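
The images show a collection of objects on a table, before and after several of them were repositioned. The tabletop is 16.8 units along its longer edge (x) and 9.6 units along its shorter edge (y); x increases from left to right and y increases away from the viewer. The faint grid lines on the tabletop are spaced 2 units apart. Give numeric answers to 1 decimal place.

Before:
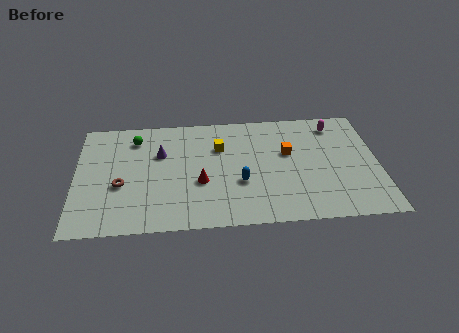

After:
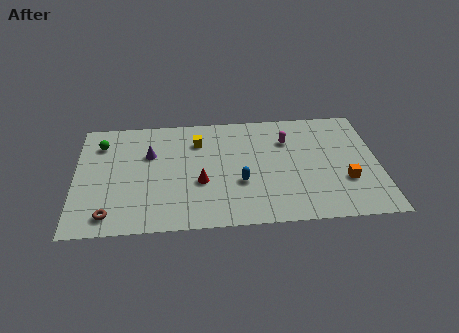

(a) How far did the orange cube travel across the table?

4.0

The orange cube moved from about (11.8, 5.8) to (14.9, 3.2), a distance of √(3.1² + 2.6²) ≈ 4.0.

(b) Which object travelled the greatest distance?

the orange cube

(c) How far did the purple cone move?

0.6

From (4.7, 6.3) to (4.1, 6.3), the purple cone covered √(0.6² + 0.0²) ≈ 0.6 units.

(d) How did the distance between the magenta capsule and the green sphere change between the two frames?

-0.8

Before: roughly 11.2 units apart; after: 10.4. That's 0.8 units closer together.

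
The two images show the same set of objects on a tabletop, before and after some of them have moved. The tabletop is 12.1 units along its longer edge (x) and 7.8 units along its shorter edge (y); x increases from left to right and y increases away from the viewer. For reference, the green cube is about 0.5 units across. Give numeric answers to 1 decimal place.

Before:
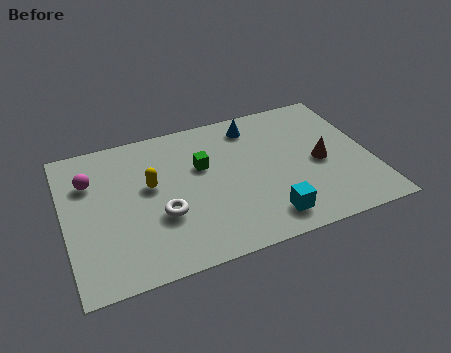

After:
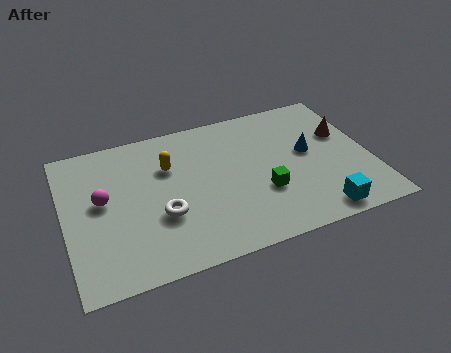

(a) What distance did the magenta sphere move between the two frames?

1.3

The magenta sphere was near (1.1, 5.5) before and (1.5, 4.3) after, so it travelled √(0.4² + 1.2²) ≈ 1.3 units.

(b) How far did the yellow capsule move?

1.1

From (3.4, 4.5) to (4.2, 5.3), the yellow capsule covered √(0.8² + 0.8²) ≈ 1.1 units.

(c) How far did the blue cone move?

3.0

The blue cone moved from about (7.7, 6.5) to (9.7, 4.3), a distance of √(2.0² + 2.2²) ≈ 3.0.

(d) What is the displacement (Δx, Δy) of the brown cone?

(1.1, 1.3)

From the two frames, the brown cone sits at roughly (10.1, 3.6) before and (11.2, 4.9) after.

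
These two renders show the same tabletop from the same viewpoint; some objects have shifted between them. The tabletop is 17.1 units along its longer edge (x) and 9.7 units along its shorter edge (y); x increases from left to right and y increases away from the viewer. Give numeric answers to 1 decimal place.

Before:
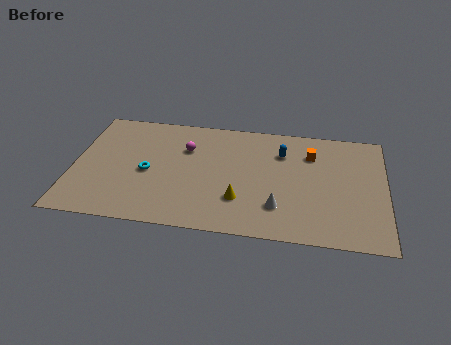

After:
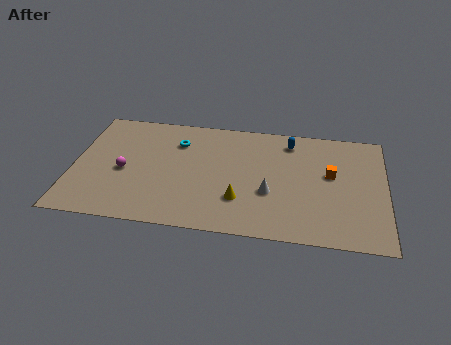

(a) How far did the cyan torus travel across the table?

3.2

From (4.1, 4.4) to (5.6, 7.2), the cyan torus covered √(1.5² + 2.8²) ≈ 3.2 units.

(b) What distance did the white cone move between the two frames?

1.2

From (11.3, 2.5) to (10.8, 3.6), the white cone covered √(0.5² + 1.1²) ≈ 1.2 units.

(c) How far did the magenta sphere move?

4.1

The magenta sphere moved from about (6.1, 6.7) to (2.8, 4.3), a distance of √(3.3² + 2.4²) ≈ 4.1.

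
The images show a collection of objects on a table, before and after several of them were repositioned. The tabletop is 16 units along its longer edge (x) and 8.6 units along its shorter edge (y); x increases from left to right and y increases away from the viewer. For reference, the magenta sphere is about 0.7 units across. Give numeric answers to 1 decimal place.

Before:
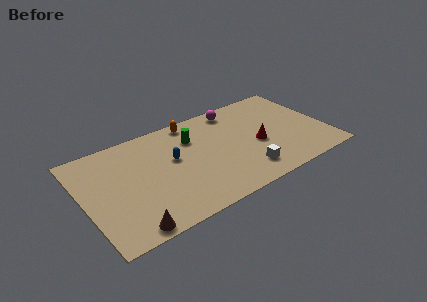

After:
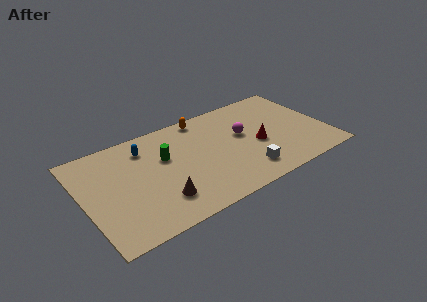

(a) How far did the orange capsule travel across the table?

0.7

The orange capsule moved from about (7.6, 7.7) to (8.3, 7.7), a distance of √(0.7² + 0.0²) ≈ 0.7.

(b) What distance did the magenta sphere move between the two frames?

2.5

The magenta sphere moved from about (10.5, 7.5) to (10.6, 5.0), a distance of √(0.1² + 2.5²) ≈ 2.5.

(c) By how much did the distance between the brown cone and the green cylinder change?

-4.0

The distance was about 7.4 in the first image and 3.4 in the second, so they moved 4.0 units closer together.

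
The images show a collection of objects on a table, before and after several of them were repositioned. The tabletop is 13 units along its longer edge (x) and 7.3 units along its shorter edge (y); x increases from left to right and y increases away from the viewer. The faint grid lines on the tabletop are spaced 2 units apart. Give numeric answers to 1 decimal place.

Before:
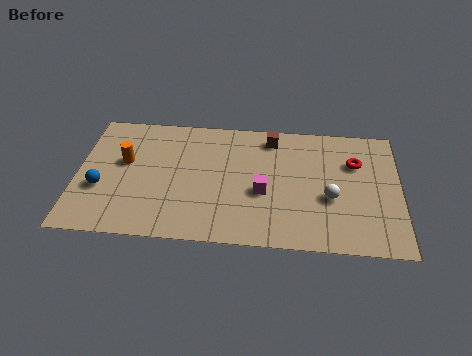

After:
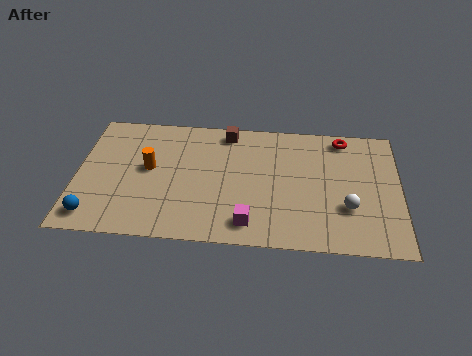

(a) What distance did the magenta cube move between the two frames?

1.9

From (7.5, 3.0) to (7.0, 1.2), the magenta cube covered √(0.5² + 1.8²) ≈ 1.9 units.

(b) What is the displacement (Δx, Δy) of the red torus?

(-0.5, 1.4)

The red torus was at about (11.2, 5.0) and moved to about (10.7, 6.4).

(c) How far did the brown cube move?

1.8

From (7.8, 6.2) to (6.0, 6.4), the brown cube covered √(1.8² + 0.2²) ≈ 1.8 units.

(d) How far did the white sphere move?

0.9

From (10.2, 2.9) to (10.9, 2.4), the white sphere covered √(0.7² + 0.5²) ≈ 0.9 units.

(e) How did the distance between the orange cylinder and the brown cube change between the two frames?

-2.3

Before: roughly 6.2 units apart; after: 3.9. That's 2.3 units closer together.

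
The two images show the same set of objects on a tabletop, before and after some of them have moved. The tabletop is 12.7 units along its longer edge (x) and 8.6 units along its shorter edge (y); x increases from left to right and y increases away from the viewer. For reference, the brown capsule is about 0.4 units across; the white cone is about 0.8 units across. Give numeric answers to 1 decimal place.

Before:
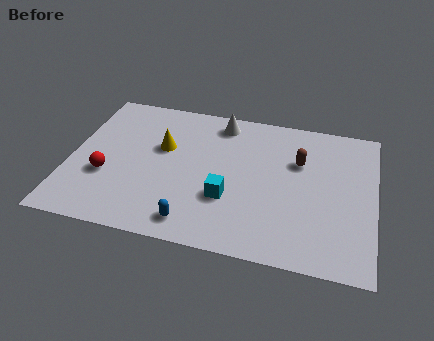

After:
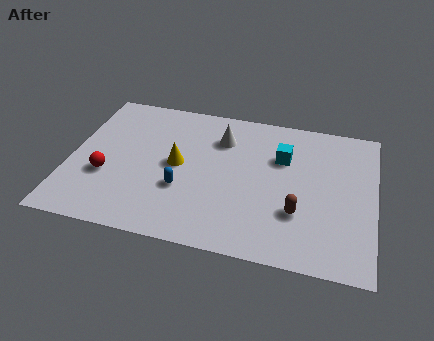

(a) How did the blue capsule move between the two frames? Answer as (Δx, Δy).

(-0.6, 1.8)

The blue capsule was at about (5.4, 1.2) and moved to about (4.8, 3.0).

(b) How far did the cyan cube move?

3.6

The cyan cube moved from about (6.7, 2.9) to (8.8, 5.8), a distance of √(2.1² + 2.9²) ≈ 3.6.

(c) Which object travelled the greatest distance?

the cyan cube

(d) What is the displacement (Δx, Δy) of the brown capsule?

(0.1, -3.0)

The brown capsule started near (9.5, 5.7) and ended near (9.6, 2.7).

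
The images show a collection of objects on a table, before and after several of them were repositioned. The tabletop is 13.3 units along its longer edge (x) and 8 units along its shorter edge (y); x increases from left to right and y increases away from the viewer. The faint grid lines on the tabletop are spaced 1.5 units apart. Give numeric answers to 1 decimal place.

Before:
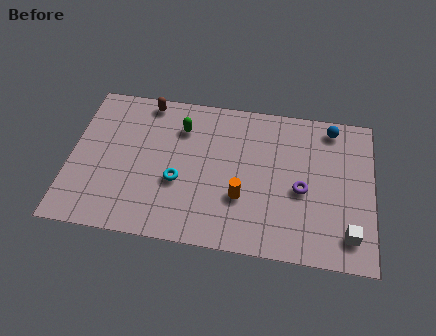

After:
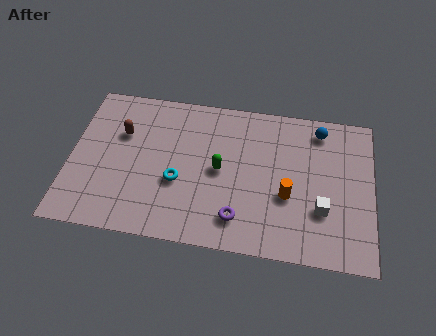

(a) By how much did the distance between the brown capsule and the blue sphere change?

+0.6

The distance was about 8.2 in the first image and 8.8 in the second, so they moved 0.6 units further apart.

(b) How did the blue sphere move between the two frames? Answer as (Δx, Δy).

(-0.5, -0.2)

From the two frames, the blue sphere sits at roughly (11.4, 7.0) before and (10.9, 6.8) after.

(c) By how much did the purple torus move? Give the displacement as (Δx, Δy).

(-2.7, -1.9)

The purple torus was at about (10.2, 3.5) and moved to about (7.5, 1.6).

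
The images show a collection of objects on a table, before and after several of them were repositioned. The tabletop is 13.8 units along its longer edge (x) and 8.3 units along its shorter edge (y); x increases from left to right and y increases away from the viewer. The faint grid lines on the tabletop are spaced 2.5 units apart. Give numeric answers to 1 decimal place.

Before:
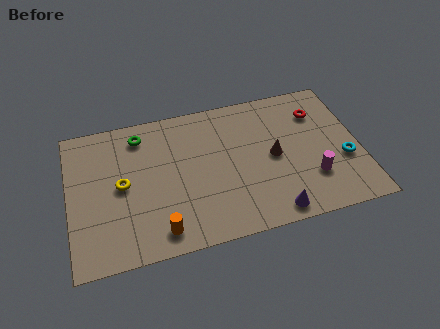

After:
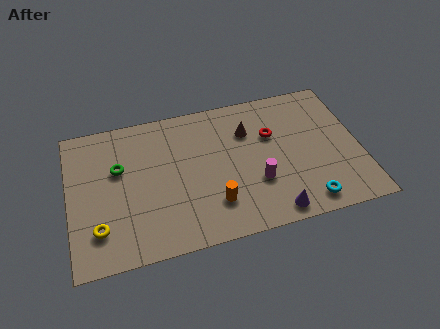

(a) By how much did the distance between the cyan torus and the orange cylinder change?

-4.7

Before: roughly 9.1 units apart; after: 4.4. That's 4.7 units closer together.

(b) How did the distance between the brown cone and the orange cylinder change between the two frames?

-2.1

Before: roughly 6.3 units apart; after: 4.2. That's 2.1 units closer together.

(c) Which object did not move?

the purple cone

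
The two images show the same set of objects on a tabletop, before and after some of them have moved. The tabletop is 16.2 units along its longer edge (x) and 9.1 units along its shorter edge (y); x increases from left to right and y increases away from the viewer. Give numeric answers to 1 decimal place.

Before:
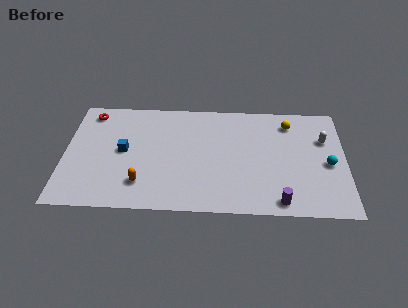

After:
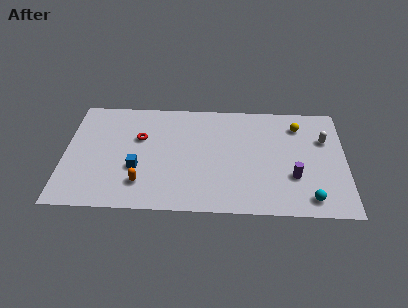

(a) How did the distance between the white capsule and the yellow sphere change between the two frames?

-0.5

They were about 2.4 units apart before and 1.9 after — 0.5 units closer together.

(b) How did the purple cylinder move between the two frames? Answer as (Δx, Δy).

(0.8, 2.0)

The purple cylinder started near (12.4, 1.0) and ended near (13.2, 3.0).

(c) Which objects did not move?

the orange capsule and the white capsule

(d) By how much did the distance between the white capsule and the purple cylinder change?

-2.1

Before: roughly 5.7 units apart; after: 3.6. That's 2.1 units closer together.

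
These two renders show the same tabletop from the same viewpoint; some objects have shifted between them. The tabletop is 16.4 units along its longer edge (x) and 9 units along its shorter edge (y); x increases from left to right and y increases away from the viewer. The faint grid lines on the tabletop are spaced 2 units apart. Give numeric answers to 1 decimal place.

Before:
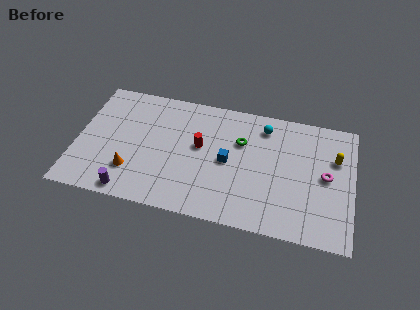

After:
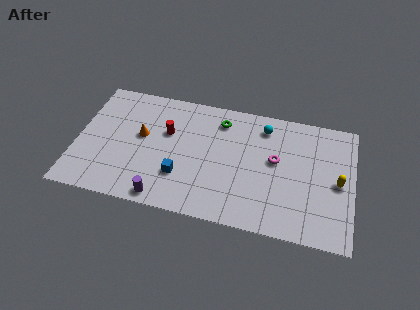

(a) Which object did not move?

the cyan sphere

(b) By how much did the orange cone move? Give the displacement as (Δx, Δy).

(0.4, 2.7)

From the two frames, the orange cone sits at roughly (3.4, 2.4) before and (3.8, 5.1) after.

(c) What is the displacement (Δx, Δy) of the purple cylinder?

(2.0, 0.0)

The purple cylinder was at about (3.4, 0.9) and moved to about (5.4, 0.9).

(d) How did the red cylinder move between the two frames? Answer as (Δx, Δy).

(-2.0, 0.6)

The red cylinder started near (7.3, 5.1) and ended near (5.3, 5.7).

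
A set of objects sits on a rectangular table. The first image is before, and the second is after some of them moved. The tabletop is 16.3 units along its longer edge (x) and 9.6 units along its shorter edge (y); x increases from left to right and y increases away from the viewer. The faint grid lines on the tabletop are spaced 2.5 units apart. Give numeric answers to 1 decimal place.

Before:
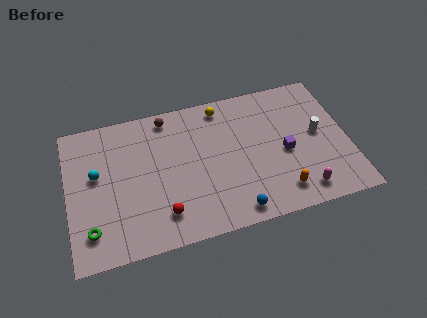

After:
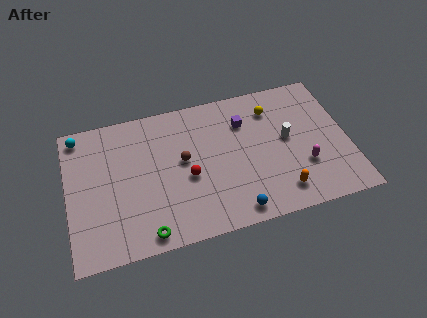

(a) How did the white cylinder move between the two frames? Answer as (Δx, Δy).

(-1.8, 0.1)

The white cylinder started near (14.6, 5.1) and ended near (12.8, 5.2).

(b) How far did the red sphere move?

2.6

The red sphere moved from about (5.3, 2.0) to (6.9, 4.1), a distance of √(1.6² + 2.1²) ≈ 2.6.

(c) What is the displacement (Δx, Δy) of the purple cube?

(-2.2, 2.7)

The purple cube was at about (12.6, 4.3) and moved to about (10.4, 7.0).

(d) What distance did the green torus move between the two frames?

3.3

From (1.2, 2.0) to (4.3, 1.0), the green torus covered √(3.1² + 1.0²) ≈ 3.3 units.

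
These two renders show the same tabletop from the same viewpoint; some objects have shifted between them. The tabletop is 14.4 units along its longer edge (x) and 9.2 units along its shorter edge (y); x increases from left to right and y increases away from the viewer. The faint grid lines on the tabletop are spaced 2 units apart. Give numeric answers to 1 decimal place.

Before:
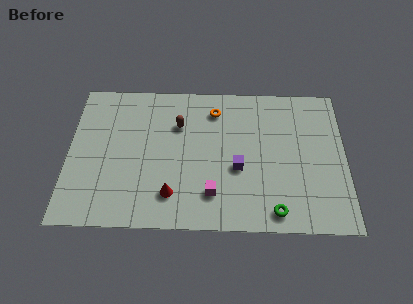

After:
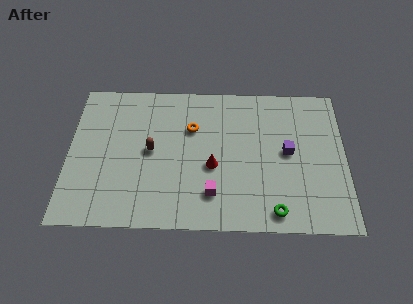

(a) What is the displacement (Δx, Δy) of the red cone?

(2.1, 1.8)

From the two frames, the red cone sits at roughly (5.4, 2.0) before and (7.5, 3.8) after.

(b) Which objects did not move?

the green torus and the magenta cube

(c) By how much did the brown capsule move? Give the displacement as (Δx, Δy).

(-1.4, -1.7)

The brown capsule started near (5.7, 6.4) and ended near (4.3, 4.7).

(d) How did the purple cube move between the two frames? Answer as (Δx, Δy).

(2.6, 1.1)

The purple cube was at about (8.8, 3.7) and moved to about (11.4, 4.8).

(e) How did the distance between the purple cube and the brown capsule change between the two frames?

+3.0

They were about 4.1 units apart before and 7.1 after — 3.0 units further apart.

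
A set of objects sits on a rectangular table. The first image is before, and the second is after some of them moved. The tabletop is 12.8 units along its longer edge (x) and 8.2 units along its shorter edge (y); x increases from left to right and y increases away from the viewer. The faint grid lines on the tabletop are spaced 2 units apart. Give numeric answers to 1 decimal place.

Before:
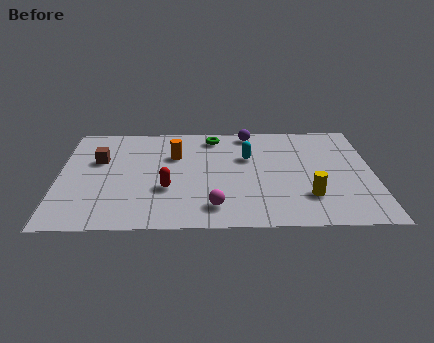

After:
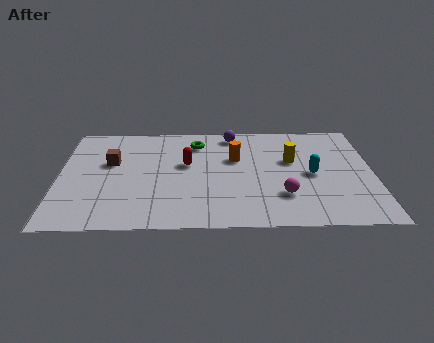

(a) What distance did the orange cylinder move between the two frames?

2.5

The orange cylinder was near (4.7, 5.5) before and (7.2, 5.2) after, so it travelled √(2.5² + 0.3²) ≈ 2.5 units.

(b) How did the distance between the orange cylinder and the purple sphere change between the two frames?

-1.6

Before: roughly 3.6 units apart; after: 2.0. That's 1.6 units closer together.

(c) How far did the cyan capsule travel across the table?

3.0

From (7.7, 5.3) to (10.3, 3.9), the cyan capsule covered √(2.6² + 1.4²) ≈ 3.0 units.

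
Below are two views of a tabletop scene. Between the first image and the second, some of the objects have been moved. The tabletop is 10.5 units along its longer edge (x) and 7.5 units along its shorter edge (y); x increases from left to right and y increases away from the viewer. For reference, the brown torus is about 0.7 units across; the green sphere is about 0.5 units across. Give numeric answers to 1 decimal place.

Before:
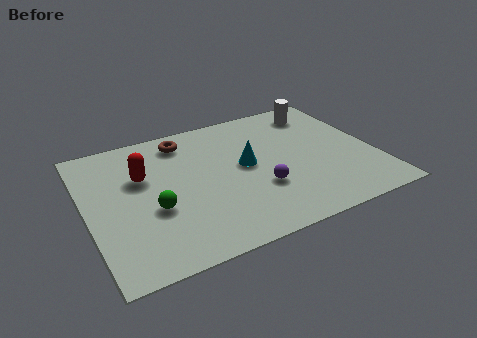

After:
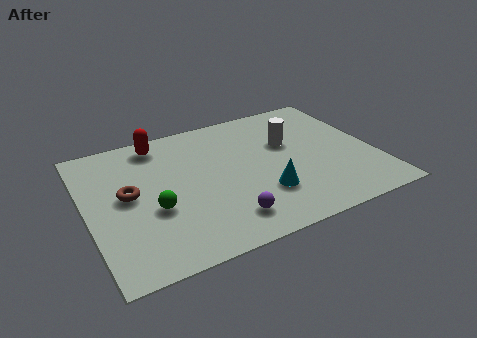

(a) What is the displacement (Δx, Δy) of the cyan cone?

(0.4, -1.8)

The cyan cone was at about (5.8, 4.0) and moved to about (6.2, 2.2).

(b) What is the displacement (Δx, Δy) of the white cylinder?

(-1.4, -1.5)

The white cylinder started near (8.9, 6.2) and ended near (7.5, 4.7).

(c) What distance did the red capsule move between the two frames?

1.9

The red capsule was near (2.1, 4.8) before and (2.9, 6.5) after, so it travelled √(0.8² + 1.7²) ≈ 1.9 units.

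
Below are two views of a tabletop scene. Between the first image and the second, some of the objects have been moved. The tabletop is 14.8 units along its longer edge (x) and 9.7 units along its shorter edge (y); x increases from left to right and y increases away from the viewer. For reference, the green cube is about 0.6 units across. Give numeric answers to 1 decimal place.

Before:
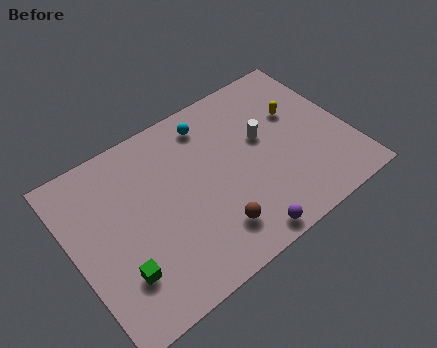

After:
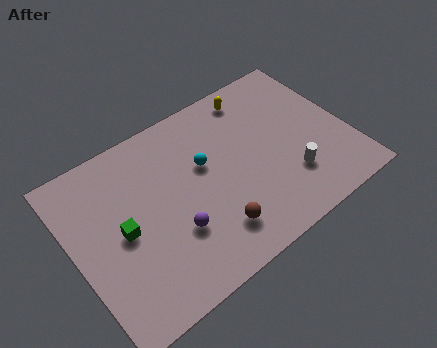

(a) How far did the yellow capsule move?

2.9

The yellow capsule was near (12.4, 6.2) before and (10.5, 8.4) after, so it travelled √(1.9² + 2.2²) ≈ 2.9 units.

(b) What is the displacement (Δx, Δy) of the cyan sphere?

(-0.7, -2.2)

The cyan sphere started near (7.9, 8.1) and ended near (7.2, 5.9).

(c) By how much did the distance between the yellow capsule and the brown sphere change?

+0.4

They were about 6.9 units apart before and 7.3 after — 0.4 units further apart.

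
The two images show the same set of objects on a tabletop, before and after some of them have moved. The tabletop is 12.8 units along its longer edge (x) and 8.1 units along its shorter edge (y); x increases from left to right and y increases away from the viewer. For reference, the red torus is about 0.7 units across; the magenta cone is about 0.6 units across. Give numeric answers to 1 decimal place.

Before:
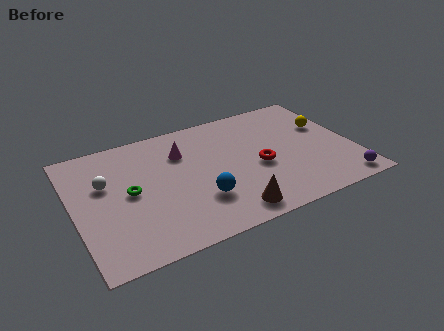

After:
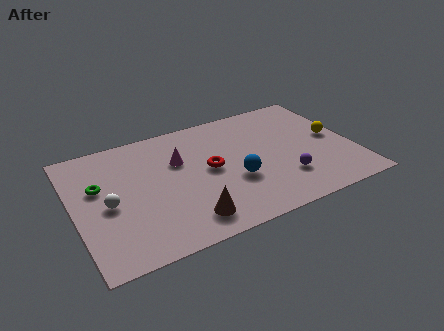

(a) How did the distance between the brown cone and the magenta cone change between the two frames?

-1.1

The distance was about 5.0 in the first image and 3.9 in the second, so they moved 1.1 units closer together.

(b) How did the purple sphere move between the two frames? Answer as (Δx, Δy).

(-2.5, 1.3)

The purple sphere started near (11.9, 0.9) and ended near (9.4, 2.2).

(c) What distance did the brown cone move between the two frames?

1.9

The brown cone moved from about (6.7, 1.1) to (4.8, 1.4), a distance of √(1.9² + 0.3²) ≈ 1.9.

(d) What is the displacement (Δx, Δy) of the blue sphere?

(1.7, 0.6)

The blue sphere started near (5.5, 2.4) and ended near (7.2, 3.0).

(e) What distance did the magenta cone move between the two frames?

0.5

The magenta cone moved from about (5.1, 5.8) to (4.9, 5.3), a distance of √(0.2² + 0.5²) ≈ 0.5.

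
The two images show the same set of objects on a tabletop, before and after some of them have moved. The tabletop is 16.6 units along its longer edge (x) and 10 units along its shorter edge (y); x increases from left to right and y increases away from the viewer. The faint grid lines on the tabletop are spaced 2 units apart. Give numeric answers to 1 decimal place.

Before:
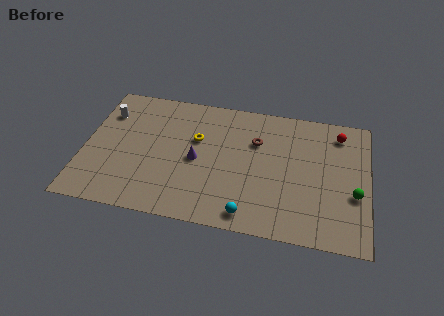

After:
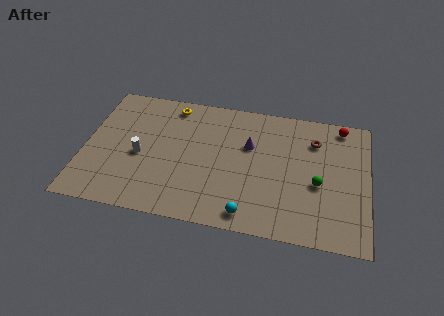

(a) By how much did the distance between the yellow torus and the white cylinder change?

-0.9

They were about 5.5 units apart before and 4.6 after — 0.9 units closer together.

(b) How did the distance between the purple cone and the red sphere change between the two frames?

-3.1

Before: roughly 9.0 units apart; after: 5.9. That's 3.1 units closer together.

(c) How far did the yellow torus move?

2.9

The yellow torus was near (6.5, 6.3) before and (4.9, 8.7) after, so it travelled √(1.6² + 2.4²) ≈ 2.9 units.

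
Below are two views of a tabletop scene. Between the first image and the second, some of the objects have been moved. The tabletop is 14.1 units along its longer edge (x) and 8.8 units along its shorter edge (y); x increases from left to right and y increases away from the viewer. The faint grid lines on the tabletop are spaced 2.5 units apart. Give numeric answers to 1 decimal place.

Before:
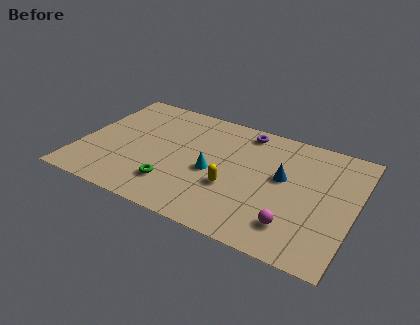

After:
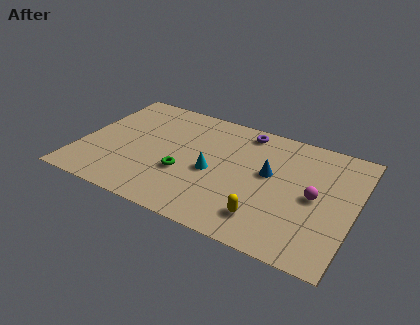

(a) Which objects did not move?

the cyan cone and the purple torus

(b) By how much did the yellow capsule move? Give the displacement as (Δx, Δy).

(1.9, -1.4)

The yellow capsule started near (8.0, 3.2) and ended near (9.9, 1.8).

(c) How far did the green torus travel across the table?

1.2

The green torus was near (5.1, 2.1) before and (5.5, 3.2) after, so it travelled √(0.4² + 1.1²) ≈ 1.2 units.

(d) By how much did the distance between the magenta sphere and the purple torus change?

-1.4

They were about 6.6 units apart before and 5.2 after — 1.4 units closer together.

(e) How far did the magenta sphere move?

2.5

The magenta sphere moved from about (11.3, 1.9) to (12.1, 4.3), a distance of √(0.8² + 2.4²) ≈ 2.5.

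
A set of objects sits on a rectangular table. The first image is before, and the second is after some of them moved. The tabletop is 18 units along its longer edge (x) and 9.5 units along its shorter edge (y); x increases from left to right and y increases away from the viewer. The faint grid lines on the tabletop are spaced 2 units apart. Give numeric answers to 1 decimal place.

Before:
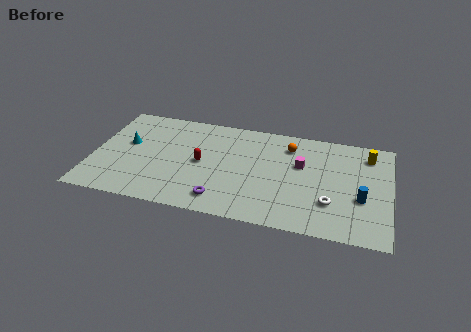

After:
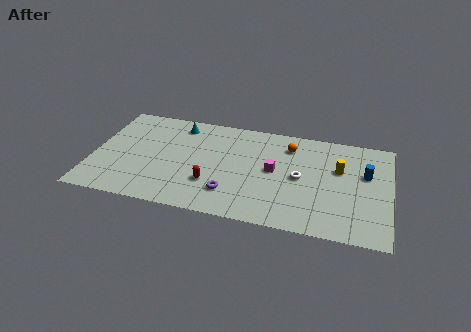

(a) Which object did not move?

the orange sphere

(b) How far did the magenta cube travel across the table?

1.8

From (12.6, 5.9) to (11.0, 5.0), the magenta cube covered √(1.6² + 0.9²) ≈ 1.8 units.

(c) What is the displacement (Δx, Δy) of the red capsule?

(0.7, -1.8)

From the two frames, the red capsule sits at roughly (6.6, 4.7) before and (7.3, 2.9) after.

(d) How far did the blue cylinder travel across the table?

2.3

From (16.3, 3.6) to (16.5, 5.9), the blue cylinder covered √(0.2² + 2.3²) ≈ 2.3 units.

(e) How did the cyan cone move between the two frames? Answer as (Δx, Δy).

(3.0, 2.5)

The cyan cone was at about (2.0, 5.5) and moved to about (5.0, 8.0).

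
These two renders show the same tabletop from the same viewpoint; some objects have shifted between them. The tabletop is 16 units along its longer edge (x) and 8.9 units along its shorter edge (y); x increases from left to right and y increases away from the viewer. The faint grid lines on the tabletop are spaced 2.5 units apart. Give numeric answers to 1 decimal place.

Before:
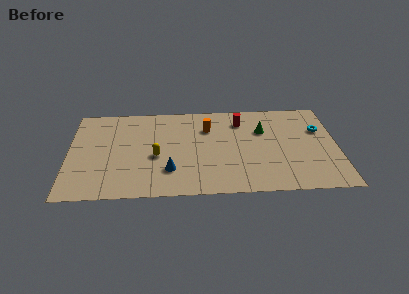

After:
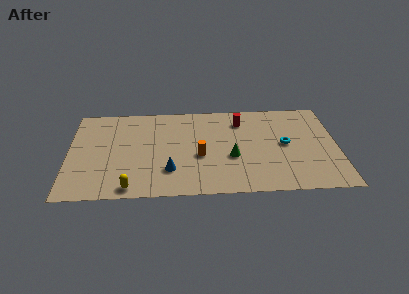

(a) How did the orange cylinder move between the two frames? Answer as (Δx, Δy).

(-0.5, -2.7)

The orange cylinder was at about (8.3, 6.4) and moved to about (7.8, 3.7).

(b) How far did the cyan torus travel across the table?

2.5

The cyan torus moved from about (15.0, 5.9) to (12.9, 4.6), a distance of √(2.1² + 1.3²) ≈ 2.5.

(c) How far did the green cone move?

3.1

The green cone moved from about (11.6, 6.0) to (9.7, 3.5), a distance of √(1.9² + 2.5²) ≈ 3.1.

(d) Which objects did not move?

the blue cone and the red cylinder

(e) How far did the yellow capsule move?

3.3

From (5.2, 3.8) to (3.7, 0.9), the yellow capsule covered √(1.5² + 2.9²) ≈ 3.3 units.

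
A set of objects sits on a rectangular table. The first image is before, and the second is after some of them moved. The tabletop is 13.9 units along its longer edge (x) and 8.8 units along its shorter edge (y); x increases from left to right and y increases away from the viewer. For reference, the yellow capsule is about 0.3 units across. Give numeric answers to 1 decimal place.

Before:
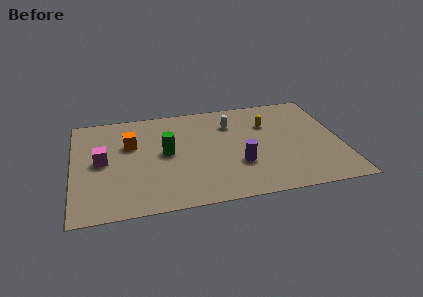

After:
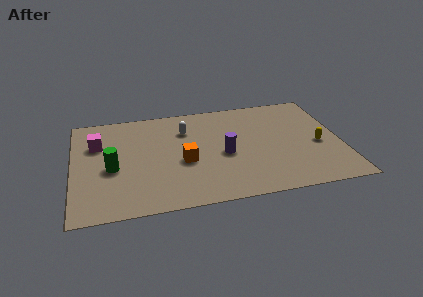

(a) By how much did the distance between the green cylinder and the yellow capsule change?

+5.1

The distance was about 5.6 in the first image and 10.7 in the second, so they moved 5.1 units further apart.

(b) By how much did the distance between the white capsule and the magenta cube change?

-2.5

The distance was about 7.1 in the first image and 4.6 in the second, so they moved 2.5 units closer together.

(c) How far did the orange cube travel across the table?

3.4

The orange cube moved from about (3.0, 5.7) to (5.7, 3.7), a distance of √(2.7² + 2.0²) ≈ 3.4.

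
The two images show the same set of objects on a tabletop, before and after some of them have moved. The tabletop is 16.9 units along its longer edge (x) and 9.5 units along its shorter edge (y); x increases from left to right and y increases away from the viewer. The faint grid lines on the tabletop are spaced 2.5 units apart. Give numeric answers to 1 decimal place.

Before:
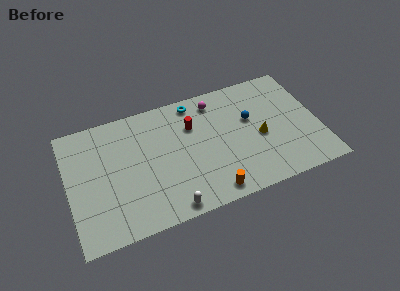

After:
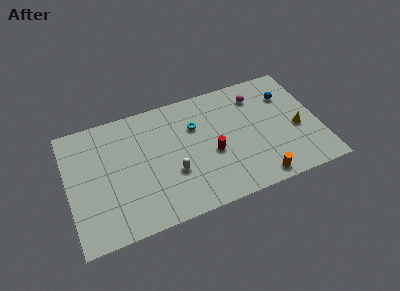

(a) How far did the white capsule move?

2.5

From (6.4, 0.9) to (6.9, 3.4), the white capsule covered √(0.5² + 2.5²) ≈ 2.5 units.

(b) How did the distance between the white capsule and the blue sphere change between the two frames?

+1.1

Before: roughly 7.7 units apart; after: 8.8. That's 1.1 units further apart.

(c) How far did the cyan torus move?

1.9

The cyan torus moved from about (8.8, 8.4) to (8.7, 6.5), a distance of √(0.1² + 1.9²) ≈ 1.9.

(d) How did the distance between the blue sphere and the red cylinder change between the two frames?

+2.1

They were about 4.0 units apart before and 6.1 after — 2.1 units further apart.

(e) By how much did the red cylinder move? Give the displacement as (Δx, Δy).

(1.1, -2.6)

From the two frames, the red cylinder sits at roughly (8.5, 6.6) before and (9.6, 4.0) after.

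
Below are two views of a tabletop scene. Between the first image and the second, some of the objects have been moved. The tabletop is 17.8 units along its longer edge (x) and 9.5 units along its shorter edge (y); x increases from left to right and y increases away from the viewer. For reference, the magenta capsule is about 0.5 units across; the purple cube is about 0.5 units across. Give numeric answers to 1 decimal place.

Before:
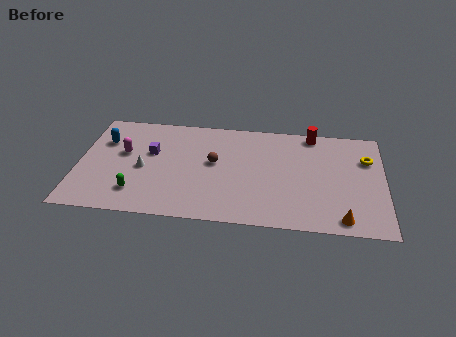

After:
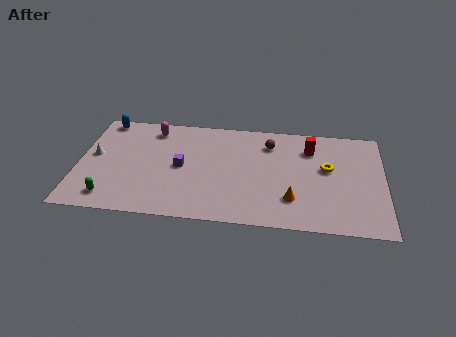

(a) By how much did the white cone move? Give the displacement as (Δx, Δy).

(-2.9, 0.9)

The white cone was at about (3.8, 4.3) and moved to about (0.9, 5.2).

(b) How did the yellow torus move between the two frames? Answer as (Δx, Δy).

(-2.3, -1.1)

The yellow torus was at about (16.8, 6.6) and moved to about (14.5, 5.5).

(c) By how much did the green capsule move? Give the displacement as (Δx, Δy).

(-1.5, -0.6)

From the two frames, the green capsule sits at roughly (3.5, 2.1) before and (2.0, 1.5) after.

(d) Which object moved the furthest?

the brown sphere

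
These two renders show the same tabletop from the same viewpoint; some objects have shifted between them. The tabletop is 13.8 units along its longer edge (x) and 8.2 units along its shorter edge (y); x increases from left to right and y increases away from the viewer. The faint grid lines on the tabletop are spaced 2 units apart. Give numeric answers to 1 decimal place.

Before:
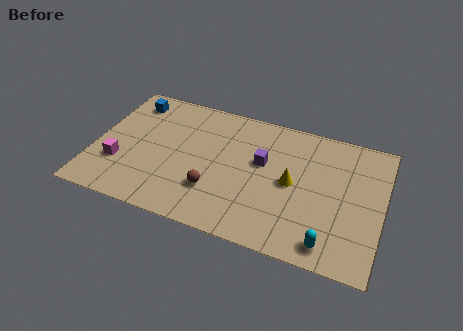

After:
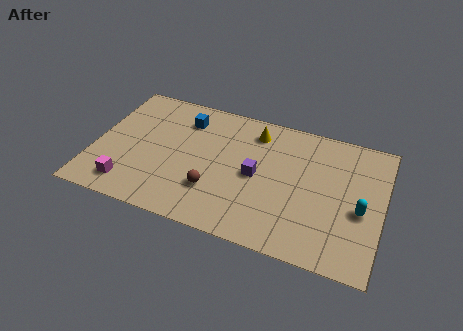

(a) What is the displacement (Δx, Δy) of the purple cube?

(-0.2, -0.9)

From the two frames, the purple cube sits at roughly (8.0, 4.9) before and (7.8, 4.0) after.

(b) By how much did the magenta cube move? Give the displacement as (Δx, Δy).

(0.6, -1.2)

The magenta cube was at about (1.3, 2.6) and moved to about (1.9, 1.4).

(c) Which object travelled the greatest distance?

the yellow cone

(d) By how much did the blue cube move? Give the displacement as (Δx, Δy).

(2.7, -0.4)

From the two frames, the blue cube sits at roughly (1.4, 6.8) before and (4.1, 6.4) after.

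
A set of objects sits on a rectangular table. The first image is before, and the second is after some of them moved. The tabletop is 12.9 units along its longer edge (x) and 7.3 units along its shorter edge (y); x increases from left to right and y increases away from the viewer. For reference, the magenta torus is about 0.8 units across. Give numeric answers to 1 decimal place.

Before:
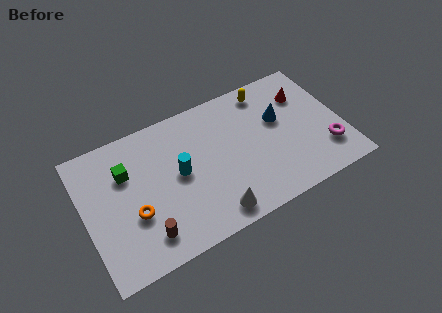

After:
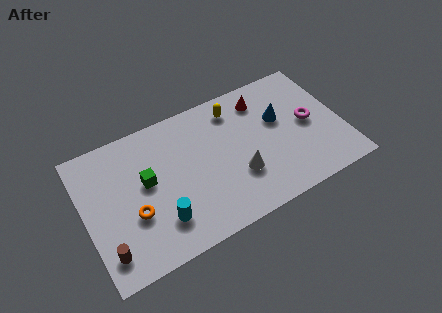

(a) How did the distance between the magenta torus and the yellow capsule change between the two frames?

-0.8

Before: roughly 5.0 units apart; after: 4.2. That's 0.8 units closer together.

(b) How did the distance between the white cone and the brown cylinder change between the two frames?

+3.5

Before: roughly 3.3 units apart; after: 6.8. That's 3.5 units further apart.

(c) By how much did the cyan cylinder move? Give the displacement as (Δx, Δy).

(-1.2, -2.0)

The cyan cylinder was at about (4.7, 3.8) and moved to about (3.5, 1.8).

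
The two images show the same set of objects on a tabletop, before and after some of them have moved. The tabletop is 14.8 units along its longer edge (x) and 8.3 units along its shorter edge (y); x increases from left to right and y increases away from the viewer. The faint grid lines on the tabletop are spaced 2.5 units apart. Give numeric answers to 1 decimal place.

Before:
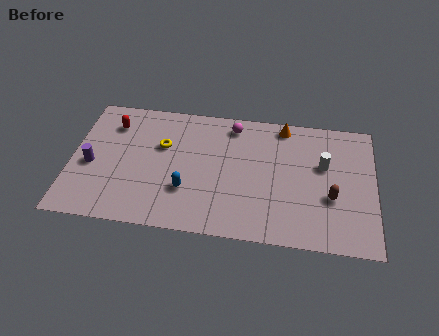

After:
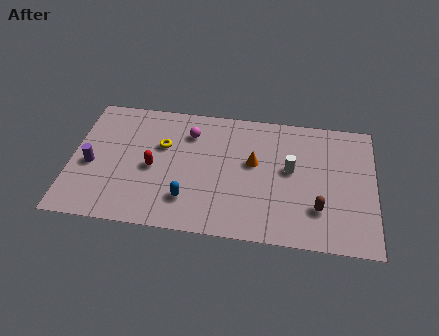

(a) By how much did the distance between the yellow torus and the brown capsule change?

-0.3

Before: roughly 8.6 units apart; after: 8.3. That's 0.3 units closer together.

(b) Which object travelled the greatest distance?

the red capsule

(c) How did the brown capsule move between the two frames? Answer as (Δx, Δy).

(-0.6, -0.8)

The brown capsule started near (12.7, 3.1) and ended near (12.1, 2.3).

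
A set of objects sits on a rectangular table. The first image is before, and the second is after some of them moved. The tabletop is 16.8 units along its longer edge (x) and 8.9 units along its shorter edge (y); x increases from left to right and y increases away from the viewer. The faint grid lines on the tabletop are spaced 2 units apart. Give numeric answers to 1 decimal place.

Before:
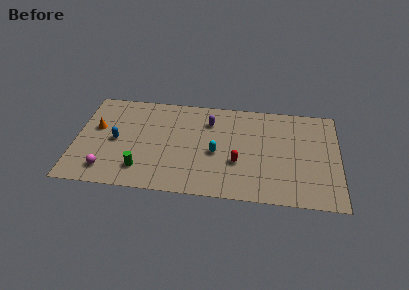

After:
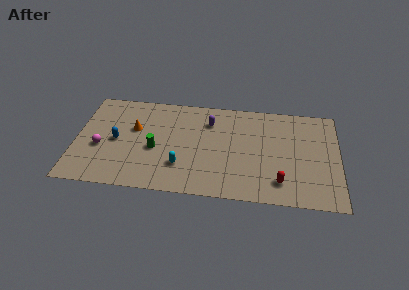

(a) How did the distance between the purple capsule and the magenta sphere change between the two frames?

-0.6

The distance was about 8.2 in the first image and 7.6 in the second, so they moved 0.6 units closer together.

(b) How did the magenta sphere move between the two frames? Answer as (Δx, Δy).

(-0.5, 2.0)

The magenta sphere was at about (2.1, 1.6) and moved to about (1.6, 3.6).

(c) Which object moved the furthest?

the red capsule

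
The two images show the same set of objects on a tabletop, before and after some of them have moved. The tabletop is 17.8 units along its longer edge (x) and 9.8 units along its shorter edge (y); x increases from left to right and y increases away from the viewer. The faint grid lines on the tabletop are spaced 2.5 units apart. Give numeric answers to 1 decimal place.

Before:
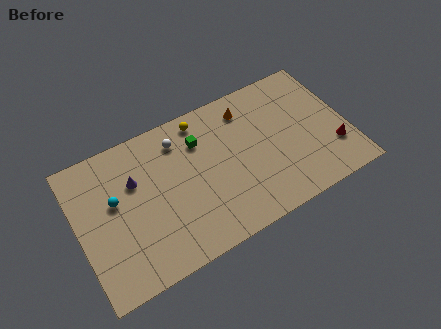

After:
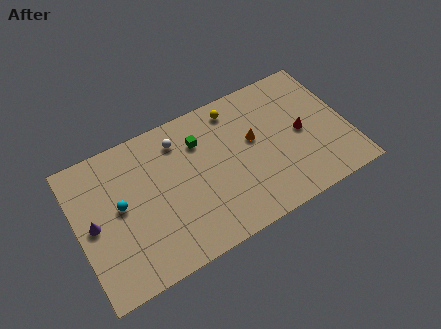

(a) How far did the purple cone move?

3.3

From (3.9, 6.5) to (1.0, 4.9), the purple cone covered √(2.9² + 1.6²) ≈ 3.3 units.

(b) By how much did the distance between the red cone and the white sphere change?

-2.6

They were about 11.0 units apart before and 8.4 after — 2.6 units closer together.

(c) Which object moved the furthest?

the purple cone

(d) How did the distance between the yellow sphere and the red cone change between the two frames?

-4.6

Before: roughly 10.0 units apart; after: 5.4. That's 4.6 units closer together.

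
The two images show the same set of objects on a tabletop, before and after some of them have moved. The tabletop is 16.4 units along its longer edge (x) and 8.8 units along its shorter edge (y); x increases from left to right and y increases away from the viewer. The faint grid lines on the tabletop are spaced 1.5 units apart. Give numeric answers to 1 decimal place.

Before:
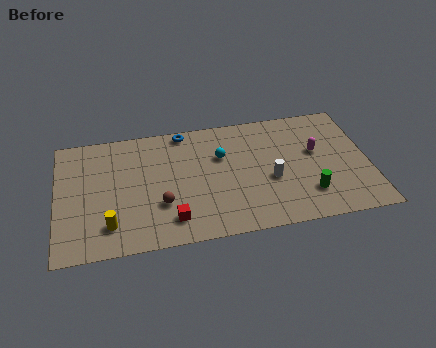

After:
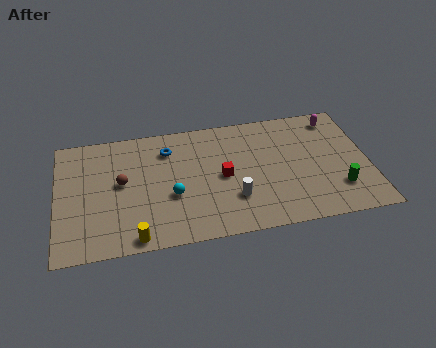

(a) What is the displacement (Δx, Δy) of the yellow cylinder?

(1.3, -1.1)

The yellow cylinder was at about (2.7, 1.9) and moved to about (4.0, 0.8).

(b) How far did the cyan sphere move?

3.6

The cyan sphere was near (8.7, 5.8) before and (6.0, 3.4) after, so it travelled √(2.7² + 2.4²) ≈ 3.6 units.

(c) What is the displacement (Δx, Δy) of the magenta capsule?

(1.2, 2.3)

The magenta capsule started near (13.7, 5.2) and ended near (14.9, 7.5).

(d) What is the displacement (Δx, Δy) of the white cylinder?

(-2.0, -1.0)

The white cylinder started near (11.2, 3.6) and ended near (9.2, 2.6).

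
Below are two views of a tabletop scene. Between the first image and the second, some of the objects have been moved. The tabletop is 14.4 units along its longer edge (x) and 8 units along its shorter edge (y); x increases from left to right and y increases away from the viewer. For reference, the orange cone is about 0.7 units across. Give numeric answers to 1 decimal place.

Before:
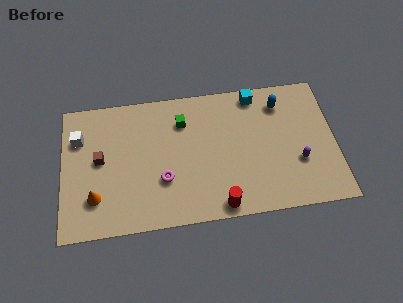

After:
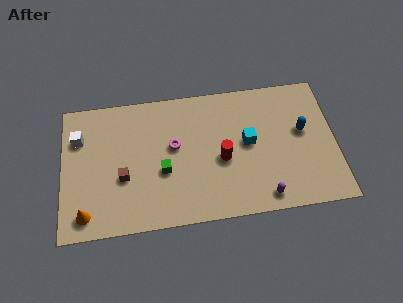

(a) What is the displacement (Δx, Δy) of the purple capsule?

(-1.9, -1.8)

The purple capsule was at about (12.4, 2.8) and moved to about (10.5, 1.0).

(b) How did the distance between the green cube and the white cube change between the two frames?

-0.4

The distance was about 5.5 in the first image and 5.1 in the second, so they moved 0.4 units closer together.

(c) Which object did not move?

the white cube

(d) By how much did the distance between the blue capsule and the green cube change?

+2.3

The distance was about 5.2 in the first image and 7.5 in the second, so they moved 2.3 units further apart.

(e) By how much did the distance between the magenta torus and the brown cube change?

-0.6

Before: roughly 3.7 units apart; after: 3.1. That's 0.6 units closer together.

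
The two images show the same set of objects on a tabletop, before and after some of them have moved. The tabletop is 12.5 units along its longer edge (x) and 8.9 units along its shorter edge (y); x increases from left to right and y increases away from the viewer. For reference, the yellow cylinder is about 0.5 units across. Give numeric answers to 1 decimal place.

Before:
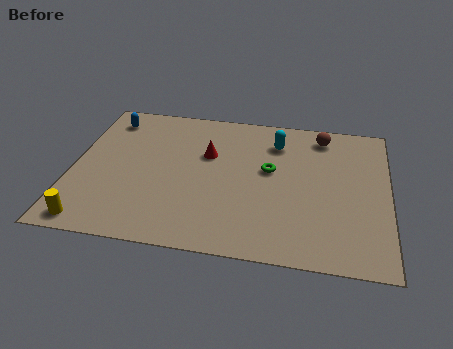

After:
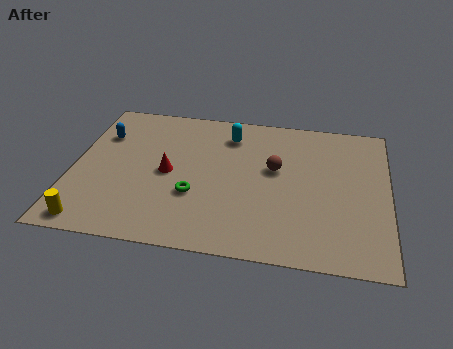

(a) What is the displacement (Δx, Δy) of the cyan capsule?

(-1.9, 0.2)

From the two frames, the cyan capsule sits at roughly (8.0, 6.9) before and (6.1, 7.1) after.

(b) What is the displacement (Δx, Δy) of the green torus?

(-2.9, -2.0)

The green torus started near (7.8, 5.1) and ended near (4.9, 3.1).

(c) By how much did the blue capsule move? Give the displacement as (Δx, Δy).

(-0.2, -1.1)

The blue capsule was at about (1.2, 7.4) and moved to about (1.0, 6.3).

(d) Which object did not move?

the yellow cylinder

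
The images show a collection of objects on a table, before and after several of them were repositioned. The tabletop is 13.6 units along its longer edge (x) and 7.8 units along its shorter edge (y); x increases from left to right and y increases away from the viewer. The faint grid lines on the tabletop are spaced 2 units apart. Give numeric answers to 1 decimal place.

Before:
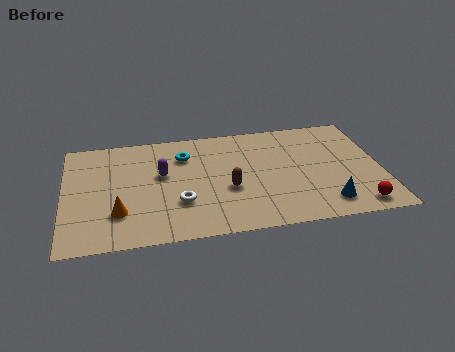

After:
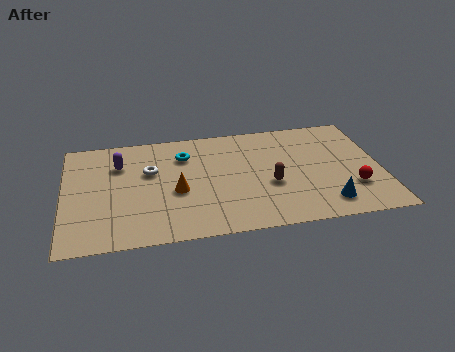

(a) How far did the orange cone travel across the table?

2.7

The orange cone was near (2.3, 2.2) before and (4.8, 3.3) after, so it travelled √(2.5² + 1.1²) ≈ 2.7 units.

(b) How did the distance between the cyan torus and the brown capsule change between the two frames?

+1.3

They were about 3.2 units apart before and 4.5 after — 1.3 units further apart.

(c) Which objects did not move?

the blue cone and the cyan torus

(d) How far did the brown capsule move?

1.8

The brown capsule was near (7.0, 3.1) before and (8.8, 3.1) after, so it travelled √(1.8² + 0.0²) ≈ 1.8 units.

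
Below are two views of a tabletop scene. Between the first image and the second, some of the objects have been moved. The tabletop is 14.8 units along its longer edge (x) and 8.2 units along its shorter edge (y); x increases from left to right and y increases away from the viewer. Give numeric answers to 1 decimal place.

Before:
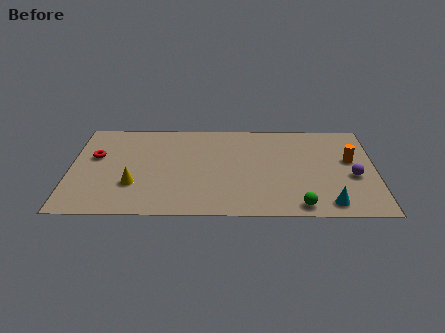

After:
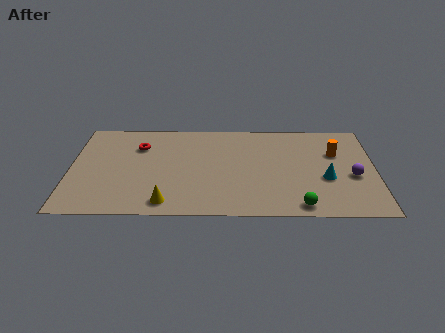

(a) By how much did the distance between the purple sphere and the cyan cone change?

-1.3

The distance was about 2.6 in the first image and 1.3 in the second, so they moved 1.3 units closer together.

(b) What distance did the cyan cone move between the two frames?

2.1

The cyan cone was near (12.5, 1.1) before and (12.4, 3.2) after, so it travelled √(0.1² + 2.1²) ≈ 2.1 units.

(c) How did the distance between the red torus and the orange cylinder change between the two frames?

-2.8

The distance was about 12.4 in the first image and 9.6 in the second, so they moved 2.8 units closer together.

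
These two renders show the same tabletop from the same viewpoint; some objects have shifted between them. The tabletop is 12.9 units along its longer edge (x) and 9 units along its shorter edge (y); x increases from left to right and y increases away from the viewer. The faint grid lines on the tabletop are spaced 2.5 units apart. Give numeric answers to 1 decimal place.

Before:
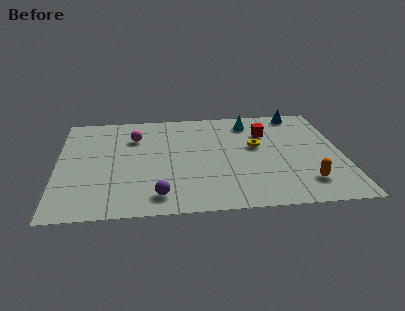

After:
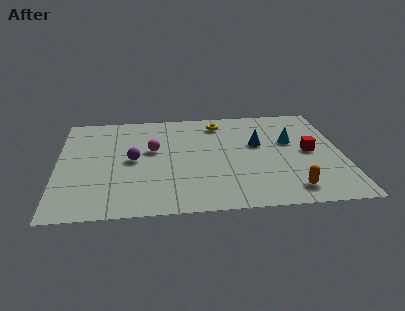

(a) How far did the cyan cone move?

2.6

The cyan cone was near (8.8, 7.4) before and (10.6, 5.5) after, so it travelled √(1.8² + 1.9²) ≈ 2.6 units.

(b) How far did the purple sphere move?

3.3

The purple sphere moved from about (4.5, 1.4) to (3.4, 4.5), a distance of √(1.1² + 3.1²) ≈ 3.3.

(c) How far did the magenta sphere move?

1.4

The magenta sphere was near (3.5, 6.5) before and (4.3, 5.3) after, so it travelled √(0.8² + 1.2²) ≈ 1.4 units.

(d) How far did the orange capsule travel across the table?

0.9

The orange capsule moved from about (11.1, 1.9) to (10.4, 1.4), a distance of √(0.7² + 0.5²) ≈ 0.9.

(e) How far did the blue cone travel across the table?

3.4

The blue cone moved from about (11.1, 8.1) to (9.1, 5.4), a distance of √(2.0² + 2.7²) ≈ 3.4.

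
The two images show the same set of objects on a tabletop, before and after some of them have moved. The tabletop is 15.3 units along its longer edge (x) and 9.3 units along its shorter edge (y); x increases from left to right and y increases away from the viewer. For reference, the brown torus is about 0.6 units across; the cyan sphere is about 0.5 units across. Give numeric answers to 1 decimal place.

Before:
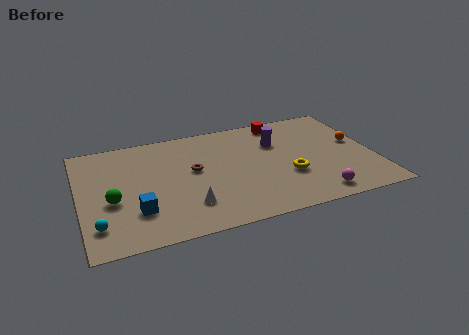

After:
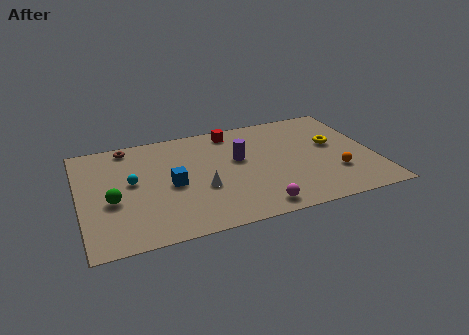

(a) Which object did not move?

the green sphere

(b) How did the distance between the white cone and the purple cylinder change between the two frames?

-3.6

Before: roughly 6.5 units apart; after: 2.9. That's 3.6 units closer together.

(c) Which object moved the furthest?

the brown torus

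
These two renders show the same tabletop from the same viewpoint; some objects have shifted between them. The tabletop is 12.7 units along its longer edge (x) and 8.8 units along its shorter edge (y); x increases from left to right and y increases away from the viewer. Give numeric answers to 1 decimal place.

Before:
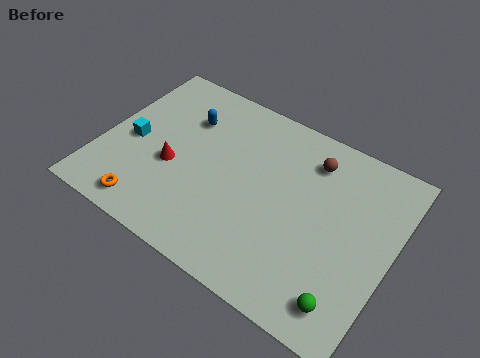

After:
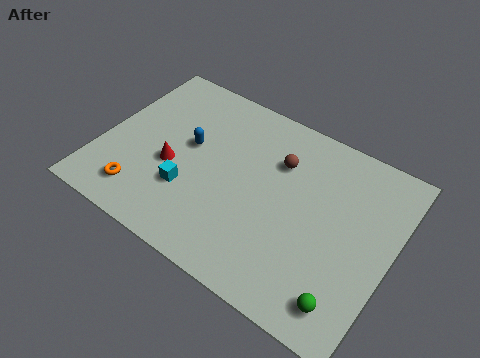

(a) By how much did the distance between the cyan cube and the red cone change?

-0.7

The distance was about 1.9 in the first image and 1.2 in the second, so they moved 0.7 units closer together.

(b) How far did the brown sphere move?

1.5

From (8.8, 7.0) to (7.5, 6.2), the brown sphere covered √(1.3² + 0.8²) ≈ 1.5 units.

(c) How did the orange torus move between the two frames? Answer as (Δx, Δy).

(-0.4, 0.5)

From the two frames, the orange torus sits at roughly (2.6, 1.1) before and (2.2, 1.6) after.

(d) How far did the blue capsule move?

1.4

The blue capsule was near (3.3, 6.3) before and (3.7, 5.0) after, so it travelled √(0.4² + 1.3²) ≈ 1.4 units.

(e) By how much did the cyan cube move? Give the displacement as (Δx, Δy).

(2.8, -1.2)

The cyan cube was at about (1.3, 4.0) and moved to about (4.1, 2.8).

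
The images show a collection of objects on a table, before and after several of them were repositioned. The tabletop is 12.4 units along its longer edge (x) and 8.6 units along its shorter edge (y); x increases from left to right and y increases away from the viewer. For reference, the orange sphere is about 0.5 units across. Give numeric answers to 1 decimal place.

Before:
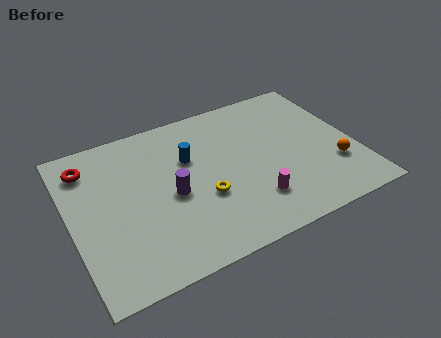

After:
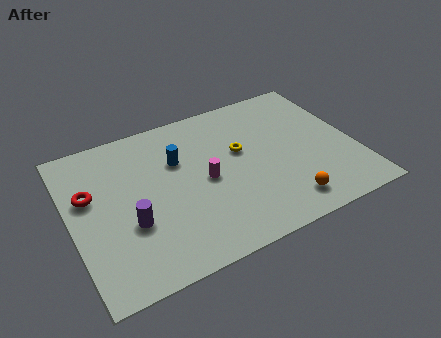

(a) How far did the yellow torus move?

2.7

The yellow torus moved from about (5.6, 3.2) to (7.5, 5.1), a distance of √(1.9² + 1.9²) ≈ 2.7.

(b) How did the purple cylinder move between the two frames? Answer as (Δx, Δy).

(-1.9, -0.8)

The purple cylinder started near (4.3, 3.9) and ended near (2.4, 3.1).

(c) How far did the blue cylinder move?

0.5

The blue cylinder moved from about (5.3, 5.6) to (4.8, 5.7), a distance of √(0.5² + 0.1²) ≈ 0.5.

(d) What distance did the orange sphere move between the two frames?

2.7

From (11.3, 2.6) to (8.9, 1.4), the orange sphere covered √(2.4² + 1.2²) ≈ 2.7 units.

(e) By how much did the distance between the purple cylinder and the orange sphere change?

-0.4

The distance was about 7.1 in the first image and 6.7 in the second, so they moved 0.4 units closer together.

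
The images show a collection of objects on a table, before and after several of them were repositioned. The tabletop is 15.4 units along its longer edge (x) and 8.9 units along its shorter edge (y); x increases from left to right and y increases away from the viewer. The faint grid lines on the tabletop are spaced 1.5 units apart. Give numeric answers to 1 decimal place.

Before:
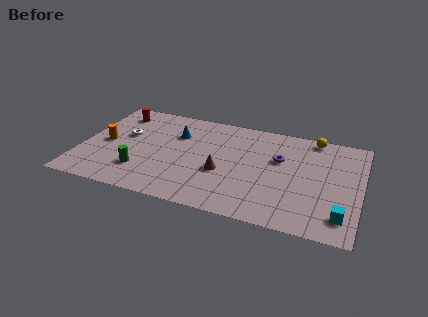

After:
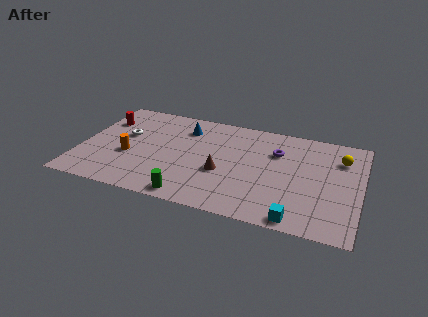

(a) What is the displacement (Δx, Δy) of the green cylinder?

(2.9, -1.4)

The green cylinder was at about (3.5, 2.3) and moved to about (6.4, 0.9).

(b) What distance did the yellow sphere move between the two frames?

2.2

The yellow sphere moved from about (12.6, 8.1) to (14.2, 6.6), a distance of √(1.6² + 1.5²) ≈ 2.2.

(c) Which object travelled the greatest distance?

the green cylinder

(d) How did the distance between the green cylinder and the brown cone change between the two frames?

-1.6

The distance was about 4.6 in the first image and 3.0 in the second, so they moved 1.6 units closer together.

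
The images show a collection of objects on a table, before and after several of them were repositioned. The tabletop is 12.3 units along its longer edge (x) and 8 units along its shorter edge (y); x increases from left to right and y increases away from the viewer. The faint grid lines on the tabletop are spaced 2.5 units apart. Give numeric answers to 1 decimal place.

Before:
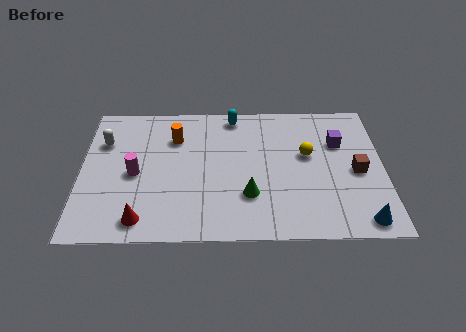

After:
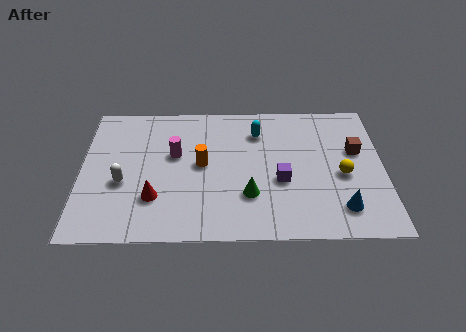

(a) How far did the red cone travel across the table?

1.3

The red cone moved from about (2.5, 1.1) to (3.0, 2.3), a distance of √(0.5² + 1.2²) ≈ 1.3.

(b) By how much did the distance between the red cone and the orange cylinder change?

-2.2

They were about 4.9 units apart before and 2.7 after — 2.2 units closer together.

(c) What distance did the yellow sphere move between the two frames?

1.8

The yellow sphere moved from about (9.2, 4.7) to (10.6, 3.5), a distance of √(1.4² + 1.2²) ≈ 1.8.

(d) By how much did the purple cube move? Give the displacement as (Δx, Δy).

(-2.4, -2.2)

From the two frames, the purple cube sits at roughly (10.5, 5.4) before and (8.1, 3.2) after.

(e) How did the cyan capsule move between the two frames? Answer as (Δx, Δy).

(1.0, -1.0)

From the two frames, the cyan capsule sits at roughly (6.2, 7.1) before and (7.2, 6.1) after.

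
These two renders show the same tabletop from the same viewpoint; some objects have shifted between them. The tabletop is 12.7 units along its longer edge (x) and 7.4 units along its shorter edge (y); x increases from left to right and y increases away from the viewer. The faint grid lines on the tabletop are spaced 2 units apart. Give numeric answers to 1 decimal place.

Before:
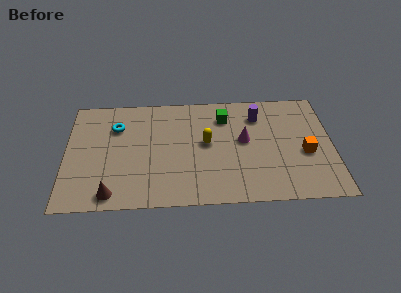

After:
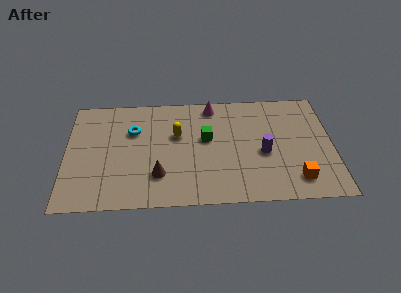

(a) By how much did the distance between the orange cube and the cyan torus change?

-0.8

Before: roughly 9.3 units apart; after: 8.5. That's 0.8 units closer together.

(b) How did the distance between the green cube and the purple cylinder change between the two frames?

+1.3

Before: roughly 1.6 units apart; after: 2.9. That's 1.3 units further apart.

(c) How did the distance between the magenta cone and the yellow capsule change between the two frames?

+0.7

The distance was about 1.8 in the first image and 2.5 in the second, so they moved 0.7 units further apart.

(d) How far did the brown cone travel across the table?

2.5

The brown cone was near (2.2, 0.9) before and (4.4, 2.0) after, so it travelled √(2.2² + 1.1²) ≈ 2.5 units.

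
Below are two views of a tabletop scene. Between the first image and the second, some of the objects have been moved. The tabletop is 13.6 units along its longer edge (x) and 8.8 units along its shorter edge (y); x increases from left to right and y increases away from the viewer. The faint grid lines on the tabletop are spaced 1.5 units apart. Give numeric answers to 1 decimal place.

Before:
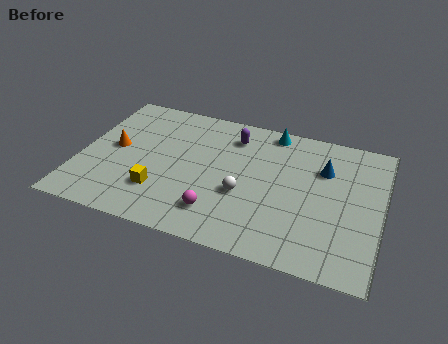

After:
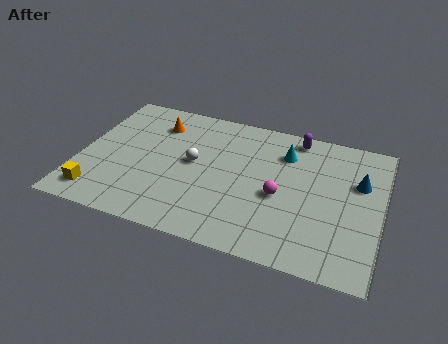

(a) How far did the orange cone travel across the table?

2.8

The orange cone was near (1.5, 4.6) before and (3.2, 6.8) after, so it travelled √(1.7² + 2.2²) ≈ 2.8 units.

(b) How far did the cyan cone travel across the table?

1.5

From (8.4, 7.9) to (9.1, 6.6), the cyan cone covered √(0.7² + 1.3²) ≈ 1.5 units.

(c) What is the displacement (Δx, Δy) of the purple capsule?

(2.8, 0.8)

The purple capsule started near (6.7, 7.0) and ended near (9.5, 7.8).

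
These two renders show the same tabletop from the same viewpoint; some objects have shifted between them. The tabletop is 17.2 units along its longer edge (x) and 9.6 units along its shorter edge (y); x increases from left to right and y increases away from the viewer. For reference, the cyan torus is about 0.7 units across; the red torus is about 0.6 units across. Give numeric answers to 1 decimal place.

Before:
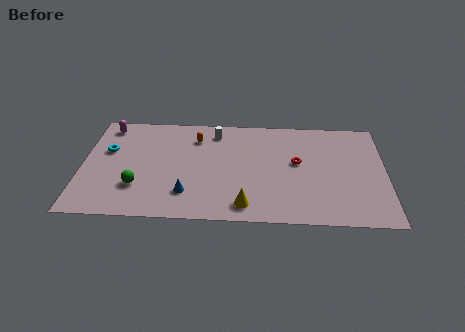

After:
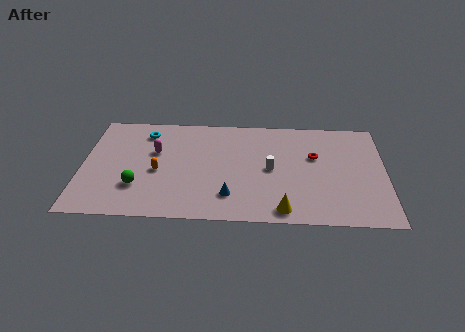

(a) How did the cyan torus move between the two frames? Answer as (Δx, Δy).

(2.1, 1.8)

From the two frames, the cyan torus sits at roughly (1.4, 6.0) before and (3.5, 7.8) after.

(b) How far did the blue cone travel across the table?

2.4

From (6.0, 2.3) to (8.4, 2.2), the blue cone covered √(2.4² + 0.1²) ≈ 2.4 units.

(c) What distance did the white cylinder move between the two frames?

4.6

The white cylinder moved from about (7.5, 8.0) to (10.7, 4.7), a distance of √(3.2² + 3.3²) ≈ 4.6.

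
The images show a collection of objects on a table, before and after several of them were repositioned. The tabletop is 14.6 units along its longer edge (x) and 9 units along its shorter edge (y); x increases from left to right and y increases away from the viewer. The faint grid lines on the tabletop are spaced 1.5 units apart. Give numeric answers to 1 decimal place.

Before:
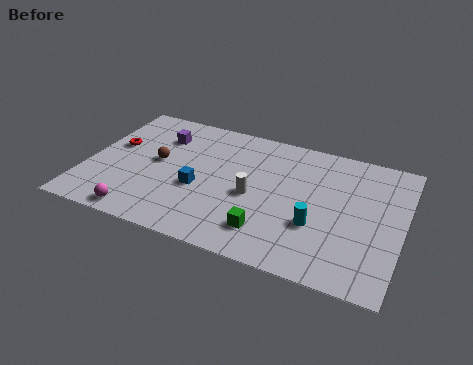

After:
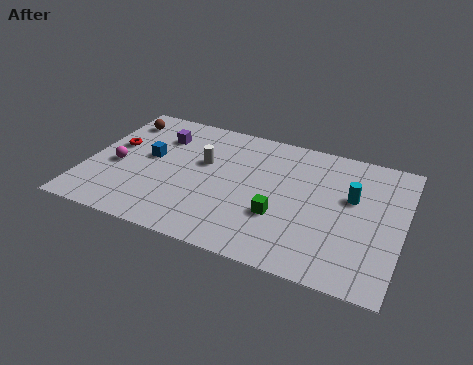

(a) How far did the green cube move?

1.3

From (8.7, 1.9) to (9.1, 3.1), the green cube covered √(0.4² + 1.2²) ≈ 1.3 units.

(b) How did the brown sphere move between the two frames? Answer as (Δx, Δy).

(-2.1, 2.5)

The brown sphere was at about (3.2, 4.8) and moved to about (1.1, 7.3).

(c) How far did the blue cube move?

2.9

The blue cube was near (5.3, 3.6) before and (2.8, 5.0) after, so it travelled √(2.5² + 1.4²) ≈ 2.9 units.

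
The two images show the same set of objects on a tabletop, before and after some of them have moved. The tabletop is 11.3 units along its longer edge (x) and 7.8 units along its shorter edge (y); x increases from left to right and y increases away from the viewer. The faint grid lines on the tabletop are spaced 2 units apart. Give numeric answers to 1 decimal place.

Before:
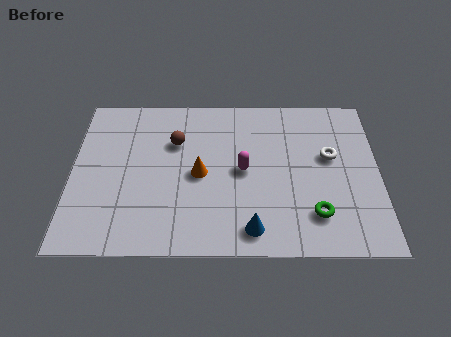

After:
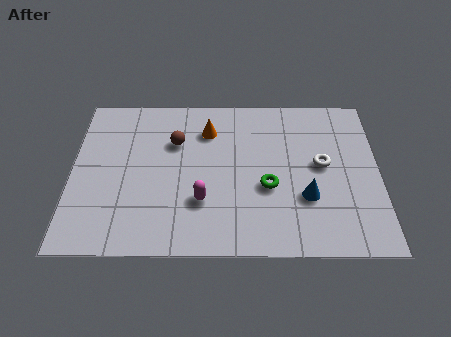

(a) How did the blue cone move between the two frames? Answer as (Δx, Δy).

(2.0, 1.5)

The blue cone was at about (6.6, 1.1) and moved to about (8.6, 2.6).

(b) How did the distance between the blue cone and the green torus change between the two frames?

-0.9

Before: roughly 2.4 units apart; after: 1.5. That's 0.9 units closer together.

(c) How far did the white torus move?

0.5

The white torus was near (9.5, 4.6) before and (9.2, 4.2) after, so it travelled √(0.3² + 0.4²) ≈ 0.5 units.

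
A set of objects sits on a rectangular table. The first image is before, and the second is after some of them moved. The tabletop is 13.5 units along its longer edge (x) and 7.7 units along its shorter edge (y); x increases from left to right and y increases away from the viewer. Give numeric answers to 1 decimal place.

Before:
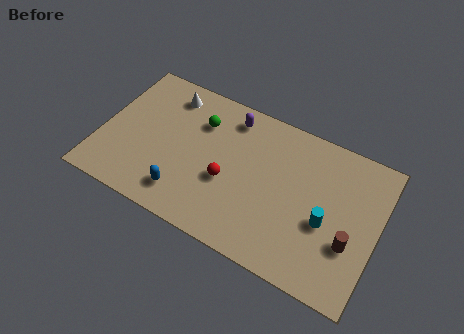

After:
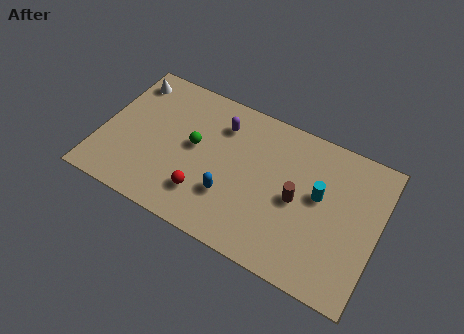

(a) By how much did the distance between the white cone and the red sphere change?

+1.6

Before: roughly 4.7 units apart; after: 6.3. That's 1.6 units further apart.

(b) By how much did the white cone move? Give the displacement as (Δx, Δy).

(-2.0, 0.0)

The white cone was at about (2.9, 6.4) and moved to about (0.9, 6.4).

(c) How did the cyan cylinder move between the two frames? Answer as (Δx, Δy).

(-0.5, 1.2)

From the two frames, the cyan cylinder sits at roughly (11.1, 3.2) before and (10.6, 4.4) after.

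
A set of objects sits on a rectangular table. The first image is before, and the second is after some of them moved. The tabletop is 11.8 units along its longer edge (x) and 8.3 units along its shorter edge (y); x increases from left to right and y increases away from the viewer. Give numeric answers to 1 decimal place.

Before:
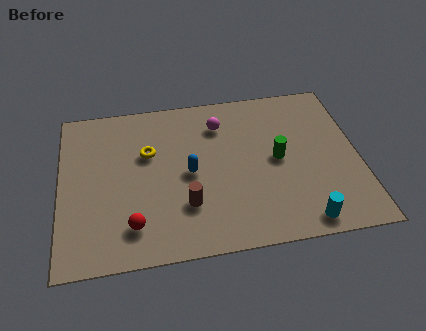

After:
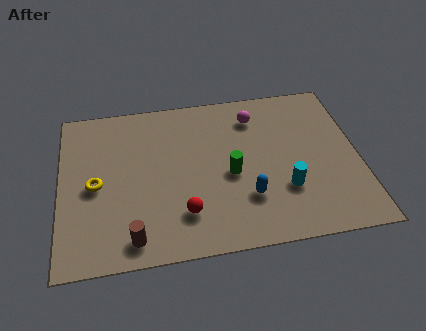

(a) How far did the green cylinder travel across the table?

2.0

The green cylinder was near (8.6, 4.2) before and (6.7, 3.7) after, so it travelled √(1.9² + 0.5²) ≈ 2.0 units.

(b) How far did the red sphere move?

2.0

From (2.8, 1.7) to (4.8, 2.0), the red sphere covered √(2.0² + 0.3²) ≈ 2.0 units.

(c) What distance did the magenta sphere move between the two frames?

1.4

From (6.4, 6.4) to (7.8, 6.6), the magenta sphere covered √(1.4² + 0.2²) ≈ 1.4 units.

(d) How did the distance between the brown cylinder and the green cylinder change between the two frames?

+0.6

The distance was about 4.1 in the first image and 4.7 in the second, so they moved 0.6 units further apart.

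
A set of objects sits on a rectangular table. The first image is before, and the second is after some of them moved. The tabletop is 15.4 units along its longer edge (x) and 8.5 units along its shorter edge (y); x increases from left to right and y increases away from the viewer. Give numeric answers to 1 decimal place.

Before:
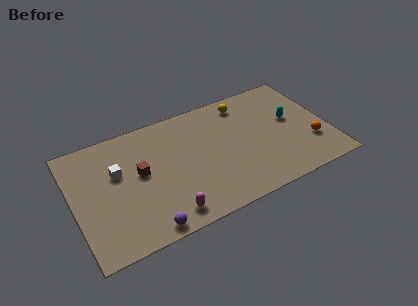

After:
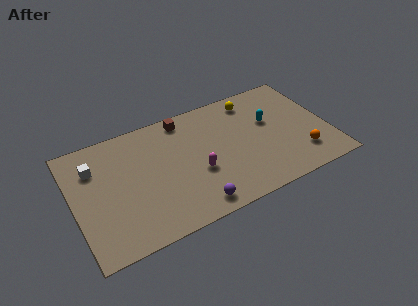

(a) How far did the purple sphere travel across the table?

2.9

The purple sphere moved from about (3.9, 0.8) to (6.8, 1.1), a distance of √(2.9² + 0.3²) ≈ 2.9.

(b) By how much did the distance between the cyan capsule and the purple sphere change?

-3.6

Before: roughly 10.2 units apart; after: 6.6. That's 3.6 units closer together.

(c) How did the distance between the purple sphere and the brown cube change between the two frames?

+2.5

The distance was about 3.9 in the first image and 6.4 in the second, so they moved 2.5 units further apart.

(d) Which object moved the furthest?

the brown cube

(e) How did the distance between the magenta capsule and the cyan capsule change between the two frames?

-3.8

The distance was about 8.9 in the first image and 5.1 in the second, so they moved 3.8 units closer together.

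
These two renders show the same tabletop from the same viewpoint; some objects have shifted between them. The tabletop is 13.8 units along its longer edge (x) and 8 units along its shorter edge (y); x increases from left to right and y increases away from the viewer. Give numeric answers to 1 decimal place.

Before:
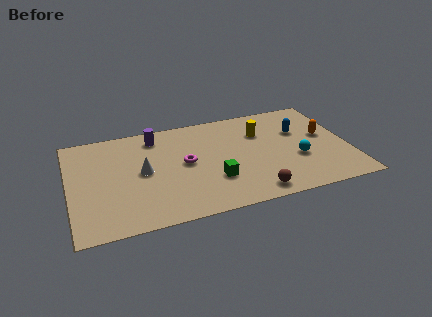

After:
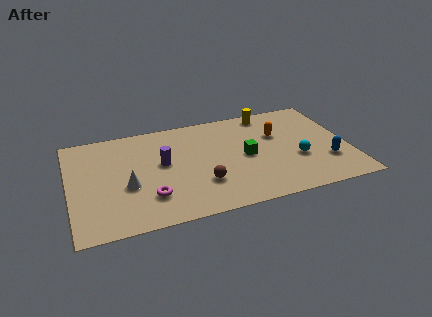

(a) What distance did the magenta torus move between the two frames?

2.8

The magenta torus moved from about (5.7, 4.2) to (3.8, 2.1), a distance of √(1.9² + 2.1²) ≈ 2.8.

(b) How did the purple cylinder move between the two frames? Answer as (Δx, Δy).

(0.2, -2.2)

The purple cylinder started near (4.4, 6.7) and ended near (4.6, 4.5).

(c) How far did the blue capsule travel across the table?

3.0

The blue capsule was near (11.5, 5.2) before and (12.6, 2.4) after, so it travelled √(1.1² + 2.8²) ≈ 3.0 units.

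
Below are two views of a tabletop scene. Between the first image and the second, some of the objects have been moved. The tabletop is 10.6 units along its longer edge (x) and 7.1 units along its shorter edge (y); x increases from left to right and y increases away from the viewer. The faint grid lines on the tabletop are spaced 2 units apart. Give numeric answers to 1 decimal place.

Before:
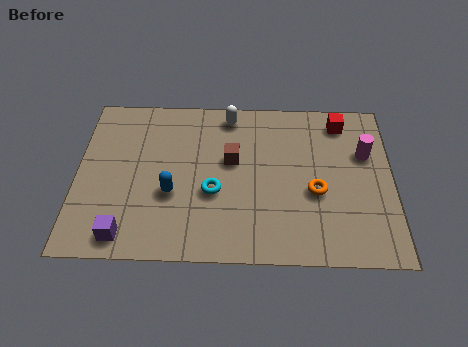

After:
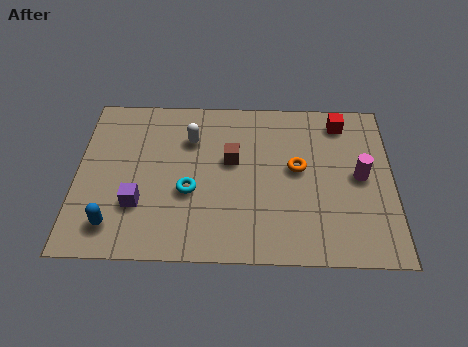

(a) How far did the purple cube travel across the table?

1.4

From (1.7, 0.9) to (2.1, 2.2), the purple cube covered √(0.4² + 1.3²) ≈ 1.4 units.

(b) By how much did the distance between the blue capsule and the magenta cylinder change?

+1.7

They were about 6.8 units apart before and 8.5 after — 1.7 units further apart.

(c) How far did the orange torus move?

1.2

The orange torus was near (8.0, 2.9) before and (7.4, 3.9) after, so it travelled √(0.6² + 1.0²) ≈ 1.2 units.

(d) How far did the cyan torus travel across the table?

0.8

From (4.6, 2.8) to (3.8, 2.8), the cyan torus covered √(0.8² + 0.0²) ≈ 0.8 units.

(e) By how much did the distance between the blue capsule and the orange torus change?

+1.8

The distance was about 4.8 in the first image and 6.6 in the second, so they moved 1.8 units further apart.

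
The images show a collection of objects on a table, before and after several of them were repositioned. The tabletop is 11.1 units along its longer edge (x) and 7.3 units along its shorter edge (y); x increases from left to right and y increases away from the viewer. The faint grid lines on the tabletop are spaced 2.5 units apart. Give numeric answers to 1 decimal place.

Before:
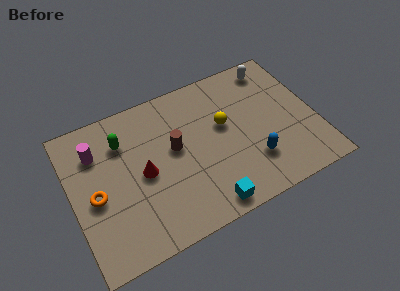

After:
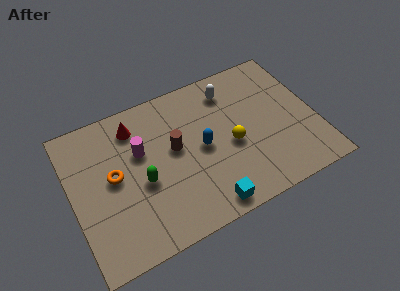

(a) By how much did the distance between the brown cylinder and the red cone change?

+0.8

Before: roughly 1.6 units apart; after: 2.4. That's 0.8 units further apart.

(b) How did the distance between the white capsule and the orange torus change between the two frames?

-3.2

The distance was about 9.1 in the first image and 5.9 in the second, so they moved 3.2 units closer together.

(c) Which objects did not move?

the cyan cube and the brown cylinder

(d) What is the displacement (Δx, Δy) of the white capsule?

(-2.1, -0.4)

The white capsule started near (9.6, 6.3) and ended near (7.5, 5.9).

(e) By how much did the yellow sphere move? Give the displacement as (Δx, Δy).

(0.2, -1.1)

The yellow sphere started near (7.0, 4.3) and ended near (7.2, 3.2).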